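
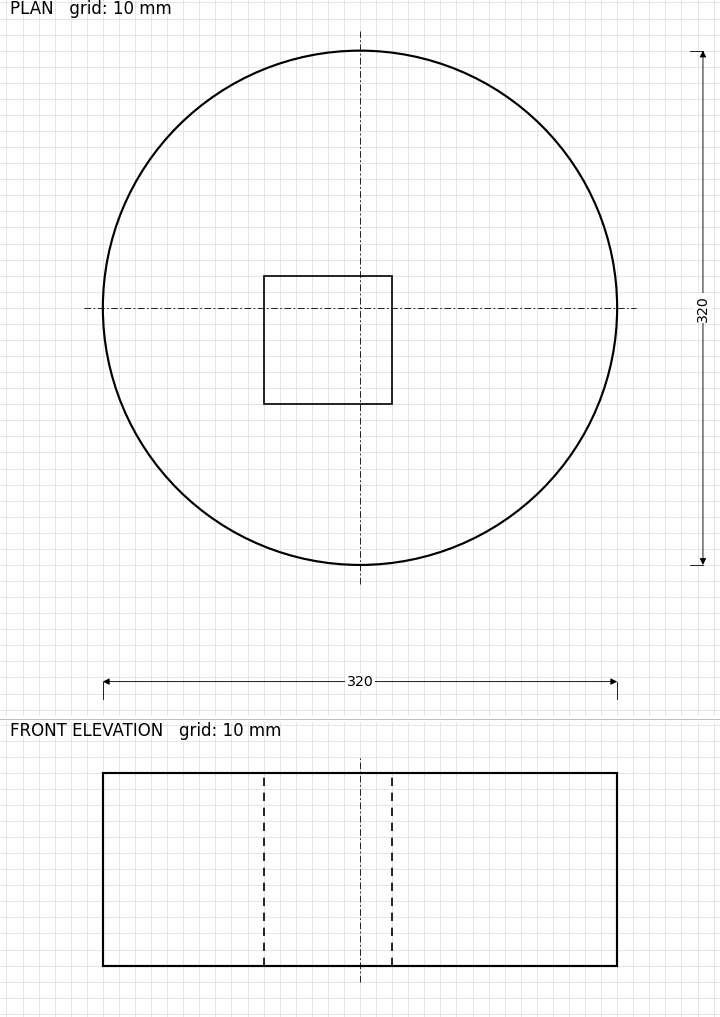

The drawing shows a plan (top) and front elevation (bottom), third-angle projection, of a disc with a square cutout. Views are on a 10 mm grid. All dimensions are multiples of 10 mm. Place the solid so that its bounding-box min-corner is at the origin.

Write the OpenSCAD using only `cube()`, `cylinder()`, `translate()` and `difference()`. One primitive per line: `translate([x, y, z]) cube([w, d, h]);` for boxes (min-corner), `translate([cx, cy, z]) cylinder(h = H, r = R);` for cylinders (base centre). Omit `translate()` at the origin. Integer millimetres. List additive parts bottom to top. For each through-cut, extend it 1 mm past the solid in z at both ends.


difference() {
  translate([160, 160, 0]) cylinder(h = 120, r = 160);
  translate([100, 100, -1]) cube([80, 80, 122]);
}


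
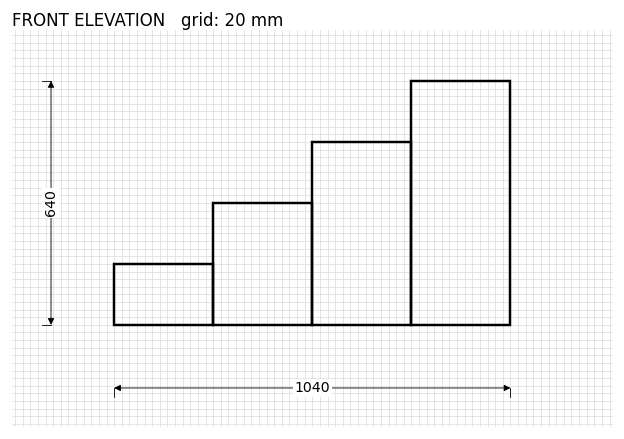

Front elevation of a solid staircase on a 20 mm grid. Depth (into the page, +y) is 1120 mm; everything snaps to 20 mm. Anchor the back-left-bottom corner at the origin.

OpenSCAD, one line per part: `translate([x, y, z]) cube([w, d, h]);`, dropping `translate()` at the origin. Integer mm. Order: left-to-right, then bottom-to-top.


cube([260, 1120, 160]);
translate([260, 0, 0]) cube([260, 1120, 320]);
translate([520, 0, 0]) cube([260, 1120, 480]);
translate([780, 0, 0]) cube([260, 1120, 640]);


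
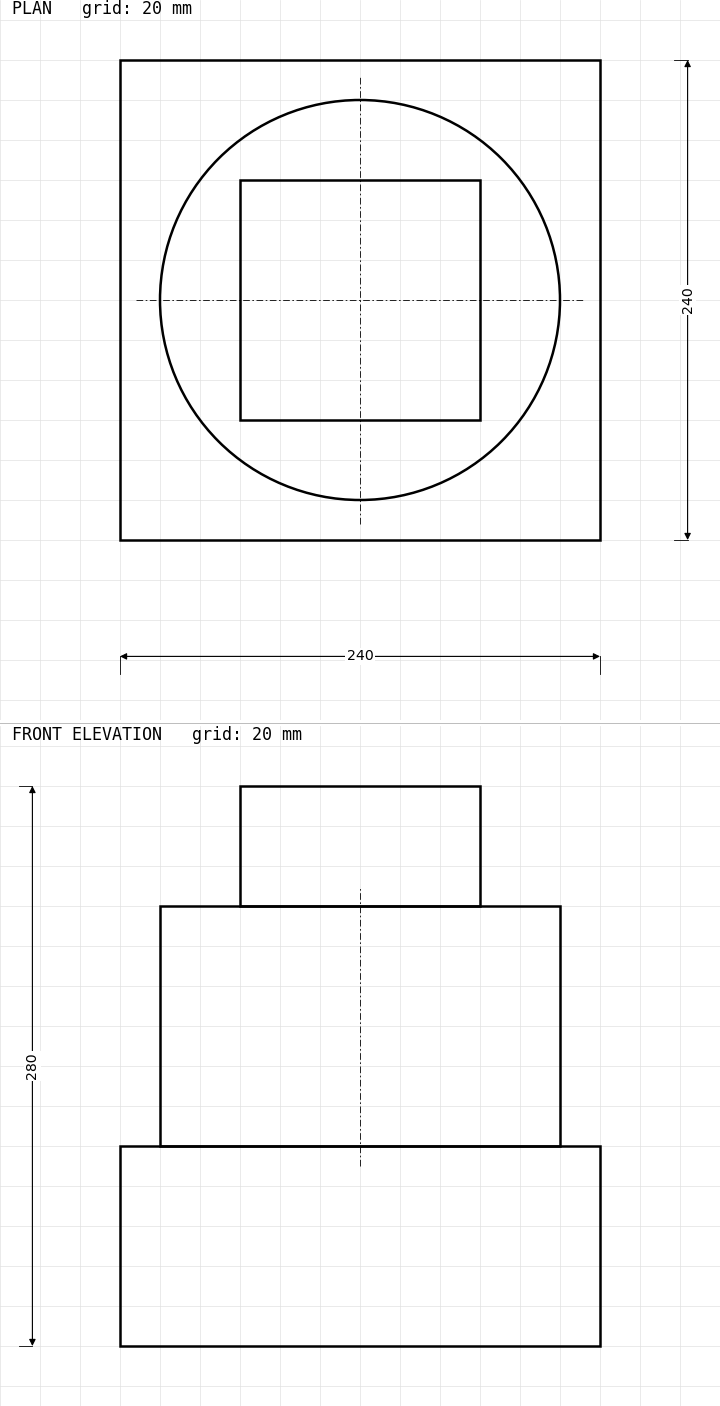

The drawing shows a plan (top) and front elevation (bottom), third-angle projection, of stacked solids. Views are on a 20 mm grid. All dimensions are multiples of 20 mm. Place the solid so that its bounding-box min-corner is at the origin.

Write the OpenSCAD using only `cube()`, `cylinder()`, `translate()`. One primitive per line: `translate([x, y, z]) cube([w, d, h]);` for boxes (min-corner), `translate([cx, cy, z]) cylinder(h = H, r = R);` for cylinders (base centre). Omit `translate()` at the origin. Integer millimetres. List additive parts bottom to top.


cube([240, 240, 100]);
translate([120, 120, 100]) cylinder(h = 120, r = 100);
translate([60, 60, 220]) cube([120, 120, 60]);


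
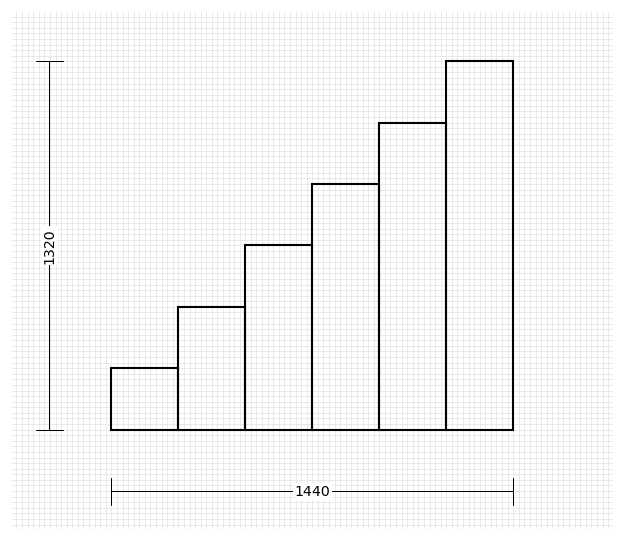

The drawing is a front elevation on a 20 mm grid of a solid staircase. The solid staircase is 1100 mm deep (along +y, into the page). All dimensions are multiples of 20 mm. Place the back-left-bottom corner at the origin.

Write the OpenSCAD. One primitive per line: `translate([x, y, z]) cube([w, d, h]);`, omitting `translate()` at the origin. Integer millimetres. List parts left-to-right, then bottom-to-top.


cube([240, 1100, 220]);
translate([240, 0, 0]) cube([240, 1100, 440]);
translate([480, 0, 0]) cube([240, 1100, 660]);
translate([720, 0, 0]) cube([240, 1100, 880]);
translate([960, 0, 0]) cube([240, 1100, 1100]);
translate([1200, 0, 0]) cube([240, 1100, 1320]);


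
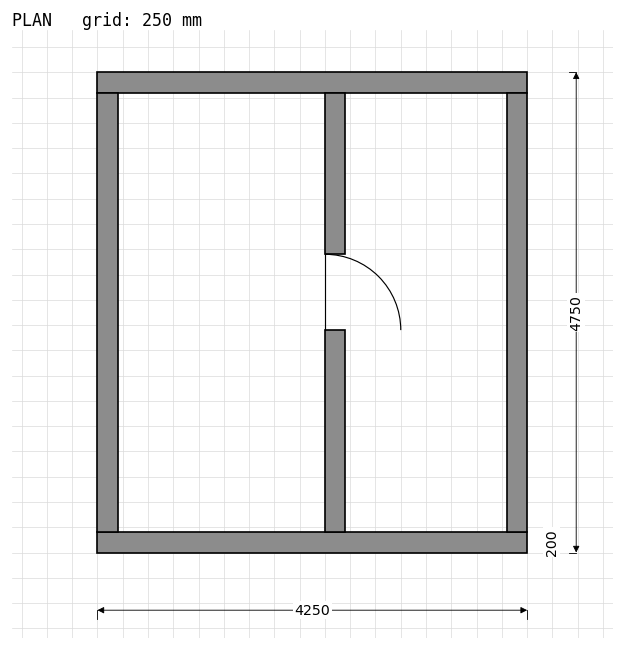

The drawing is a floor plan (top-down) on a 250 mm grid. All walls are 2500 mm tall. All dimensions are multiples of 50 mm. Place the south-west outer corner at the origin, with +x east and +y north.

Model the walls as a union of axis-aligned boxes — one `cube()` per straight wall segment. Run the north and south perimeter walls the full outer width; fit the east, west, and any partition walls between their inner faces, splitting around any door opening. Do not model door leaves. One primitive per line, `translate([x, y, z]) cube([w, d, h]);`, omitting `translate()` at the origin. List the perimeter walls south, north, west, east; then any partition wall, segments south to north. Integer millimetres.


cube([4250, 200, 2500]);
translate([0, 4550, 0]) cube([4250, 200, 2500]);
translate([0, 200, 0]) cube([200, 4350, 2500]);
translate([4050, 200, 0]) cube([200, 4350, 2500]);
translate([2250, 200, 0]) cube([200, 2000, 2500]);
translate([2250, 2950, 0]) cube([200, 1600, 2500]);


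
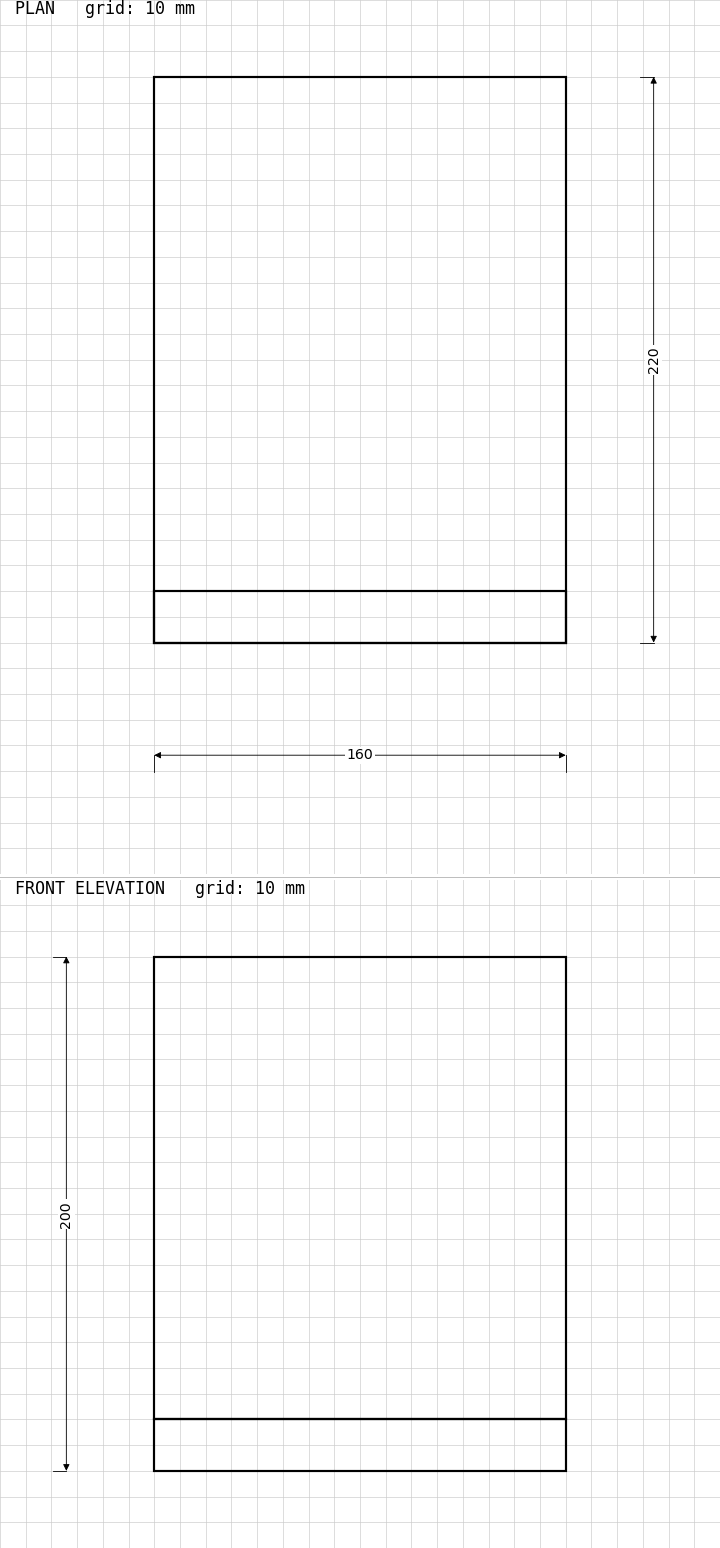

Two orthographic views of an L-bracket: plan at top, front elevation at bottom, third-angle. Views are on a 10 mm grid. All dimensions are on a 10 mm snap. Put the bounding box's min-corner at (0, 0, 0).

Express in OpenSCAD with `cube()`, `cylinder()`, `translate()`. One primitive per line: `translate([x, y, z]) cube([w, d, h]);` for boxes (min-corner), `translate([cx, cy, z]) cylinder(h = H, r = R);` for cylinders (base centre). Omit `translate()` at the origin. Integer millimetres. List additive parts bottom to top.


cube([160, 220, 20]);
translate([0, 0, 20]) cube([160, 20, 180]);


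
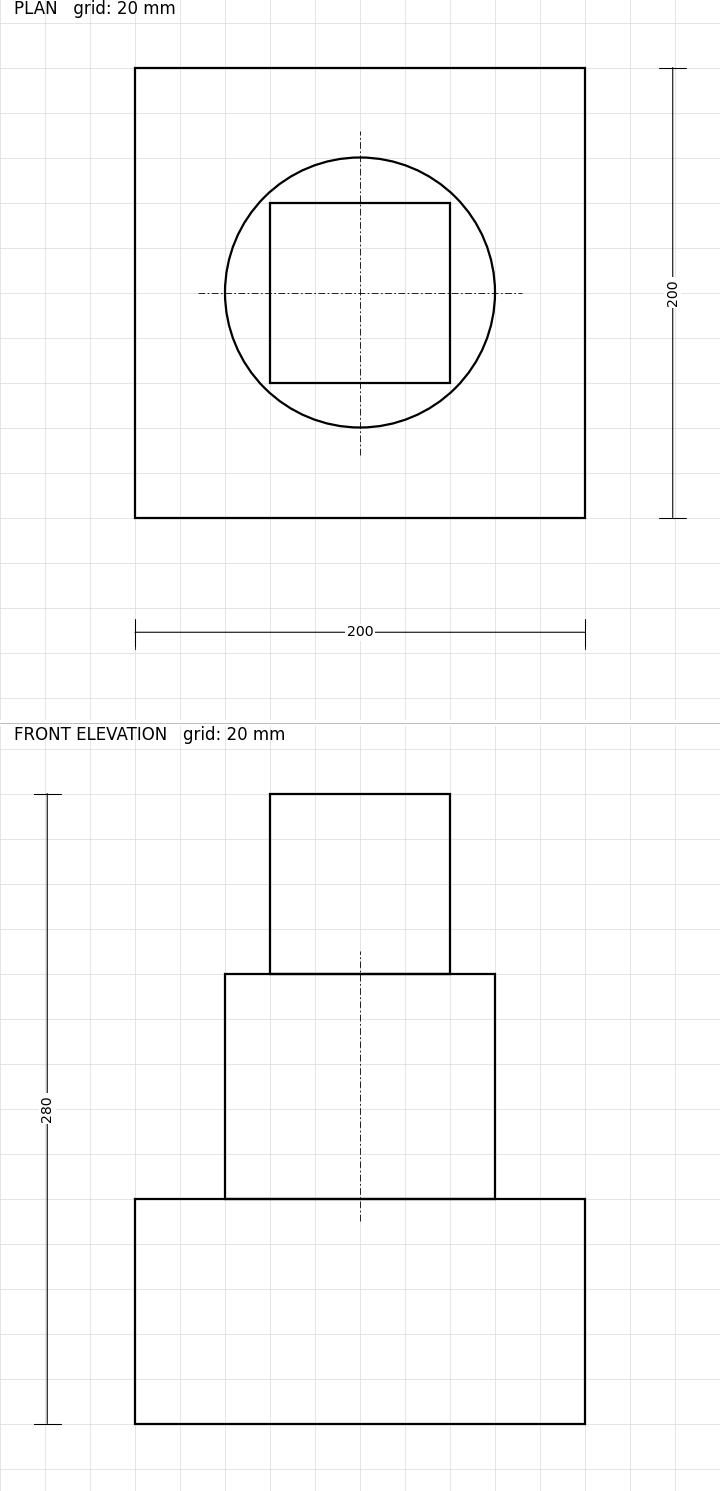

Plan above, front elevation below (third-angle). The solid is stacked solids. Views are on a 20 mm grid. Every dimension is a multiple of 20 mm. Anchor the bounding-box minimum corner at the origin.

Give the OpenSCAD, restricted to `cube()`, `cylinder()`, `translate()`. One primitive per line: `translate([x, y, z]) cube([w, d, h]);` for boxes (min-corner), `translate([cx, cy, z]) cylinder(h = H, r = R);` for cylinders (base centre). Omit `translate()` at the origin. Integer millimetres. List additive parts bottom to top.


cube([200, 200, 100]);
translate([100, 100, 100]) cylinder(h = 100, r = 60);
translate([60, 60, 200]) cube([80, 80, 80]);


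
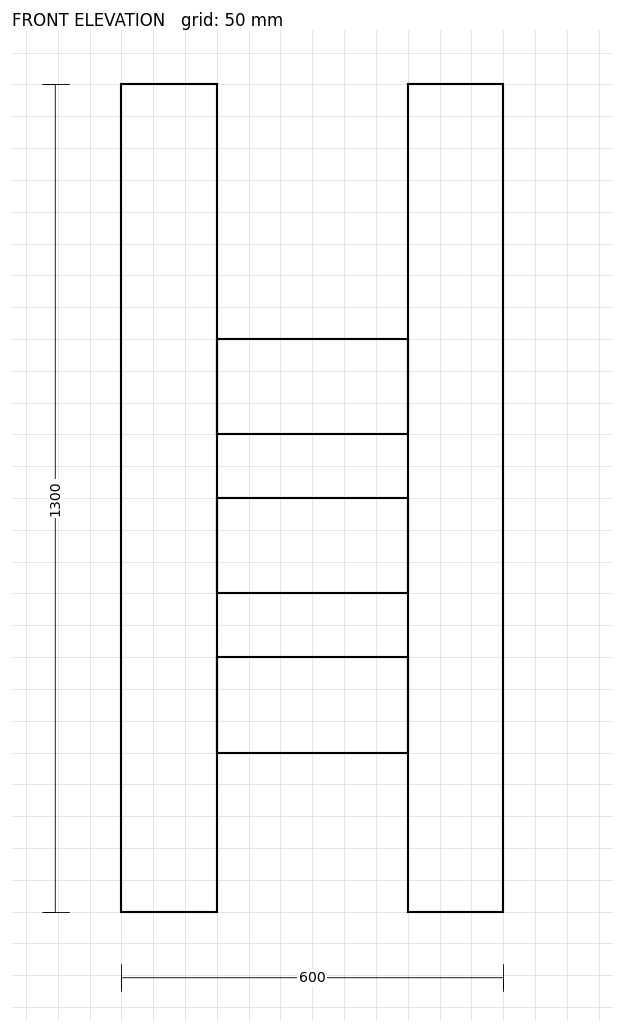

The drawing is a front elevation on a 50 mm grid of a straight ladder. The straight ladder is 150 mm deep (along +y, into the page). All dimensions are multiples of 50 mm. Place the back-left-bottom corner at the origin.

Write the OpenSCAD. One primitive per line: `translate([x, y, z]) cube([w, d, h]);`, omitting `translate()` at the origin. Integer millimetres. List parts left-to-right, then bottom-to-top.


cube([150, 150, 1300]);
translate([150, 0, 250]) cube([300, 150, 150]);
translate([150, 0, 500]) cube([300, 150, 150]);
translate([150, 0, 750]) cube([300, 150, 150]);
translate([450, 0, 0]) cube([150, 150, 1300]);


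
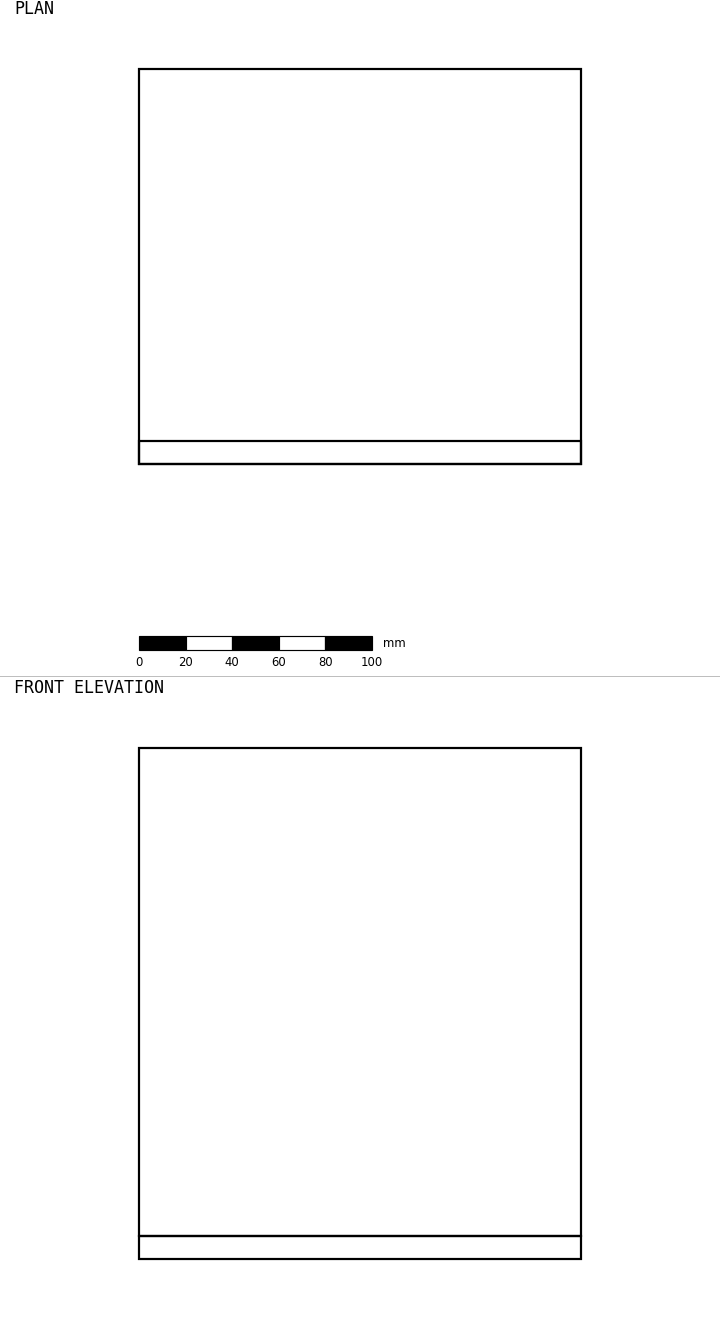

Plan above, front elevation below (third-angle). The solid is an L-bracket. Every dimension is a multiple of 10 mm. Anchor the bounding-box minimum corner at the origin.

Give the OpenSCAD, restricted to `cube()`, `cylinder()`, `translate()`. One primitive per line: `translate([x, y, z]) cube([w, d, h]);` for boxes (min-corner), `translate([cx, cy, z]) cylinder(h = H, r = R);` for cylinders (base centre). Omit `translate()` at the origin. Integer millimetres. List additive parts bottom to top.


cube([190, 170, 10]);
translate([0, 0, 10]) cube([190, 10, 210]);


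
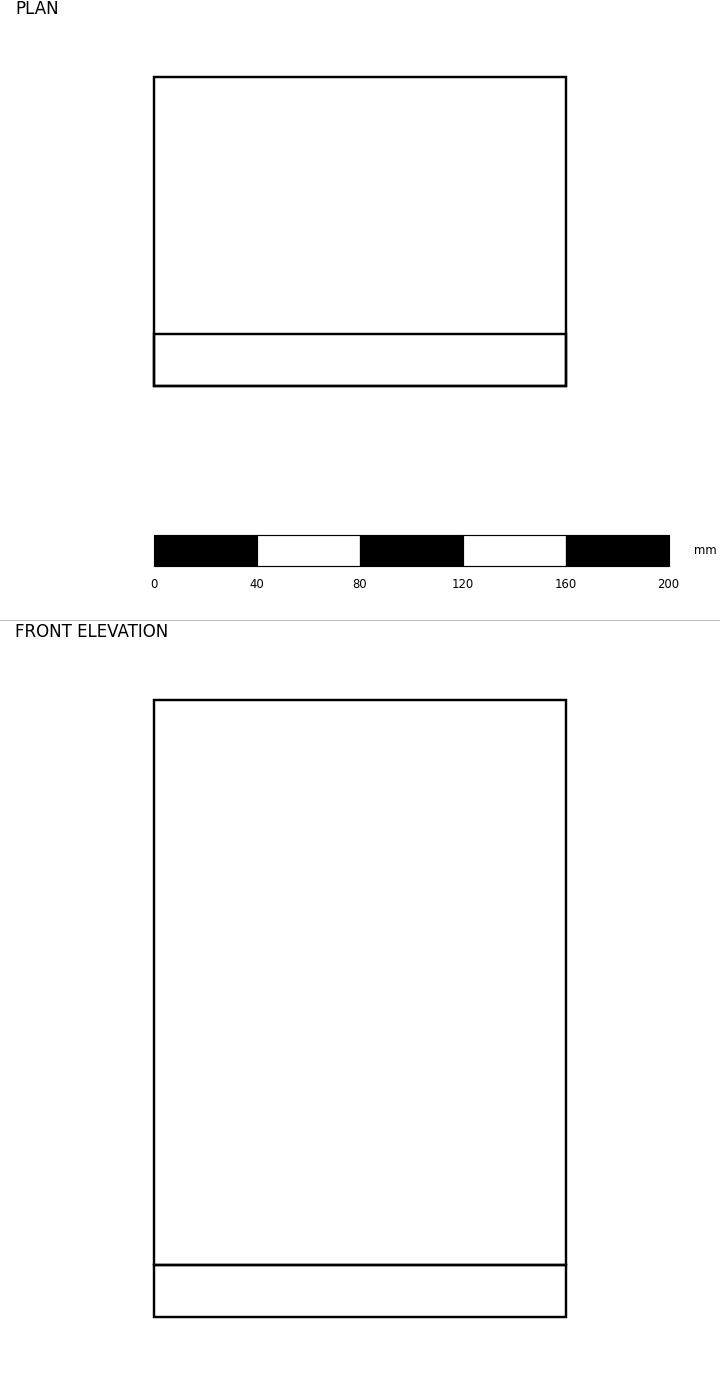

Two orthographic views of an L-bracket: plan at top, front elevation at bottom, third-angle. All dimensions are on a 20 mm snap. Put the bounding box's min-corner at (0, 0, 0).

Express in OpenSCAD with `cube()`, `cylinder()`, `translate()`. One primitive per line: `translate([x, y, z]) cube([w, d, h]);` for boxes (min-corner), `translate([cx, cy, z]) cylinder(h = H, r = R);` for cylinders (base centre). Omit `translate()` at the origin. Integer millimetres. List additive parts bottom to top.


cube([160, 120, 20]);
translate([0, 0, 20]) cube([160, 20, 220]);


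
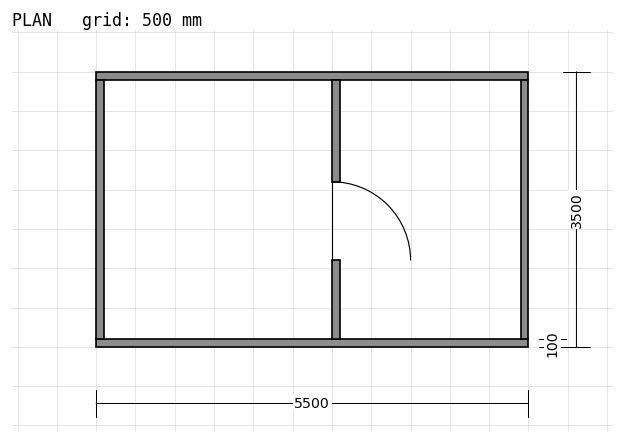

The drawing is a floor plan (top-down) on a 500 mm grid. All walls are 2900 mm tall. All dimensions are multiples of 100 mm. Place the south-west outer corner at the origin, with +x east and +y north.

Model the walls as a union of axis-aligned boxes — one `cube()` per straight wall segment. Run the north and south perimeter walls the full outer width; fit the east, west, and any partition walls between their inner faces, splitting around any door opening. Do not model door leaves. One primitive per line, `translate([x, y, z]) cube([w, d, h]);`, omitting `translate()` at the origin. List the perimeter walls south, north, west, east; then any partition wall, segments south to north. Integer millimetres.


cube([5500, 100, 2900]);
translate([0, 3400, 0]) cube([5500, 100, 2900]);
translate([0, 100, 0]) cube([100, 3300, 2900]);
translate([5400, 100, 0]) cube([100, 3300, 2900]);
translate([3000, 100, 0]) cube([100, 1000, 2900]);
translate([3000, 2100, 0]) cube([100, 1300, 2900]);


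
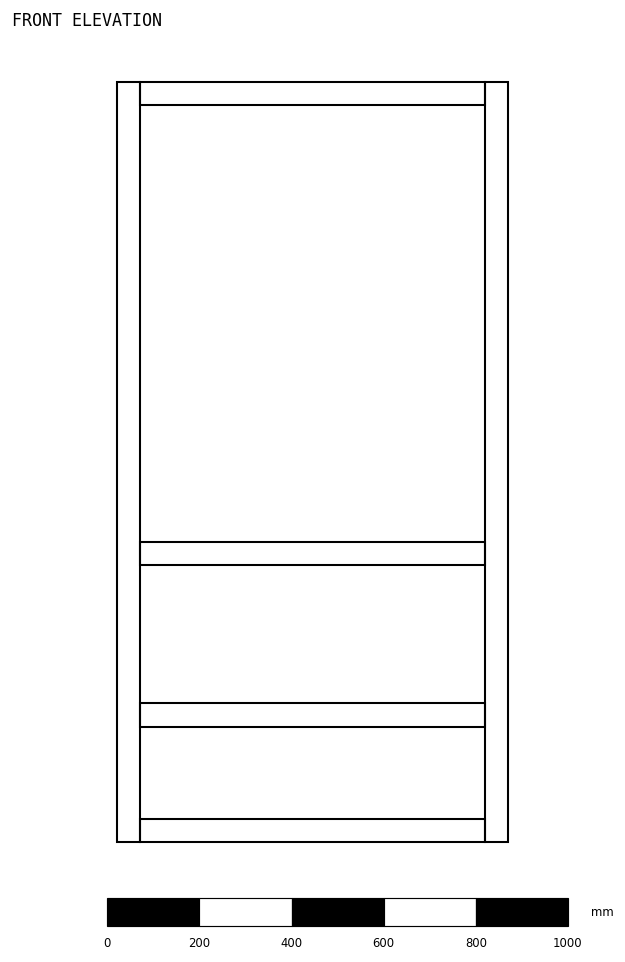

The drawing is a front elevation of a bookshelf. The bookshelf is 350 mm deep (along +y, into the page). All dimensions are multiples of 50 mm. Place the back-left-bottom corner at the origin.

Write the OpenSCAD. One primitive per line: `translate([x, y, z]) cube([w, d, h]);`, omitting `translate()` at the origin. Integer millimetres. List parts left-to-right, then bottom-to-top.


cube([50, 350, 1650]);
translate([50, 0, 0]) cube([750, 350, 50]);
translate([50, 0, 250]) cube([750, 350, 50]);
translate([50, 0, 600]) cube([750, 350, 50]);
translate([50, 0, 1600]) cube([750, 350, 50]);
translate([800, 0, 0]) cube([50, 350, 1650]);


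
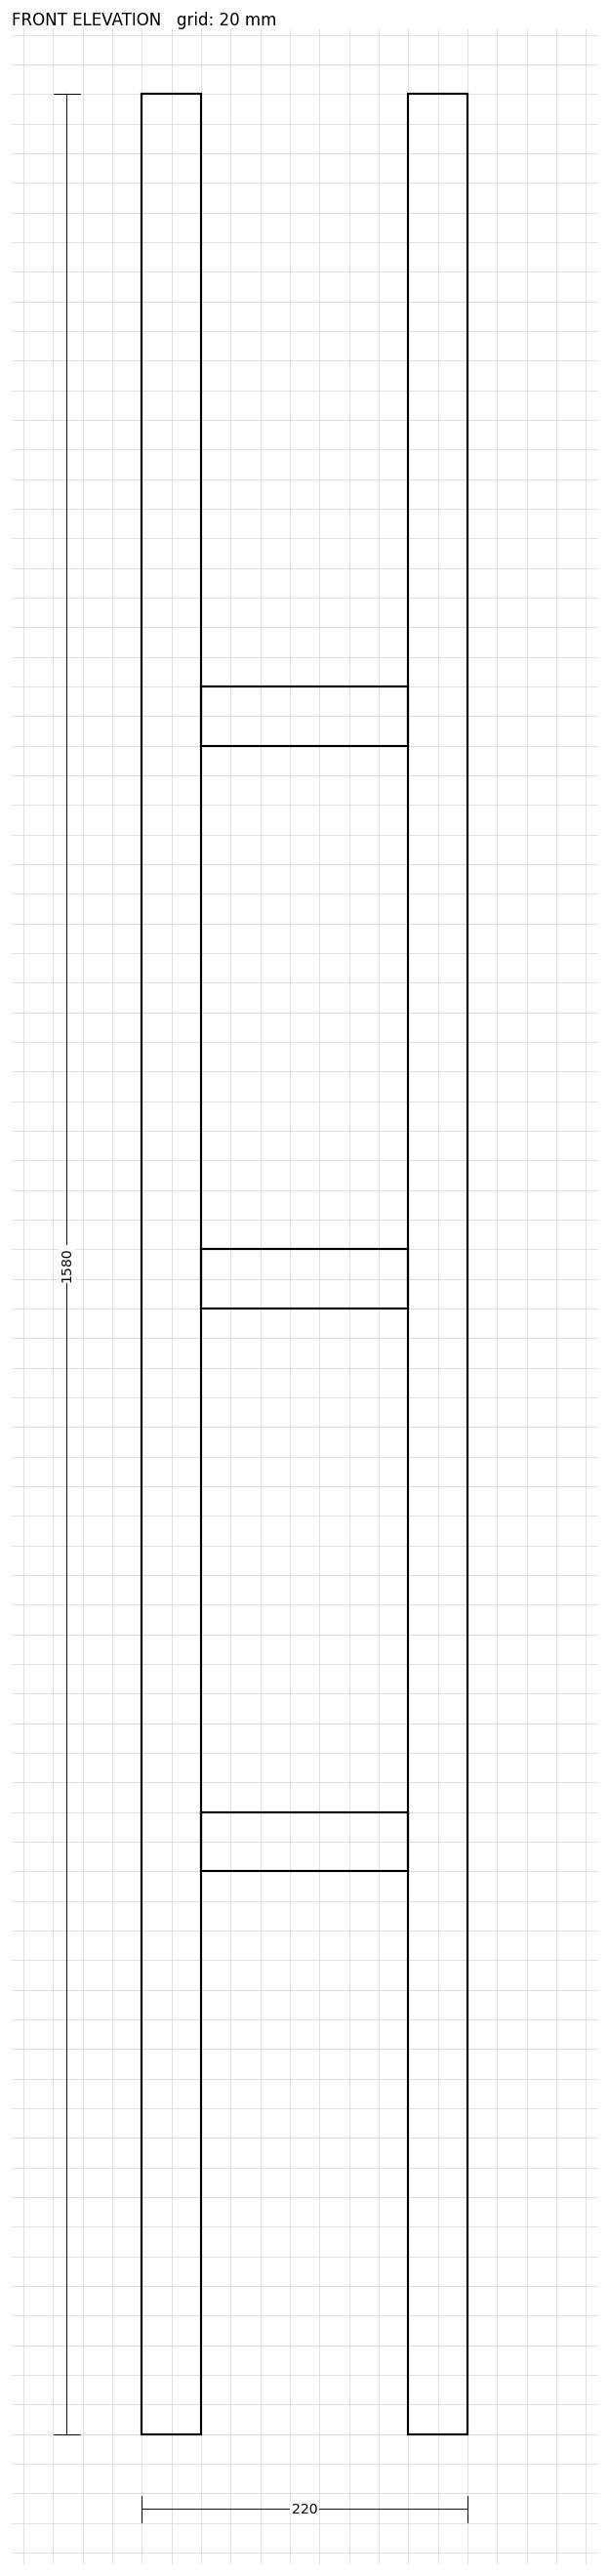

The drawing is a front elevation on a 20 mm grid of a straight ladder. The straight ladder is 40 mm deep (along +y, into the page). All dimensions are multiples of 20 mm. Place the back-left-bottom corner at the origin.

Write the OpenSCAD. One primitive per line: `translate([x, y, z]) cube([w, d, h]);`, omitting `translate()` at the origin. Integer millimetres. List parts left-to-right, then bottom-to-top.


cube([40, 40, 1580]);
translate([40, 0, 380]) cube([140, 40, 40]);
translate([40, 0, 760]) cube([140, 40, 40]);
translate([40, 0, 1140]) cube([140, 40, 40]);
translate([180, 0, 0]) cube([40, 40, 1580]);


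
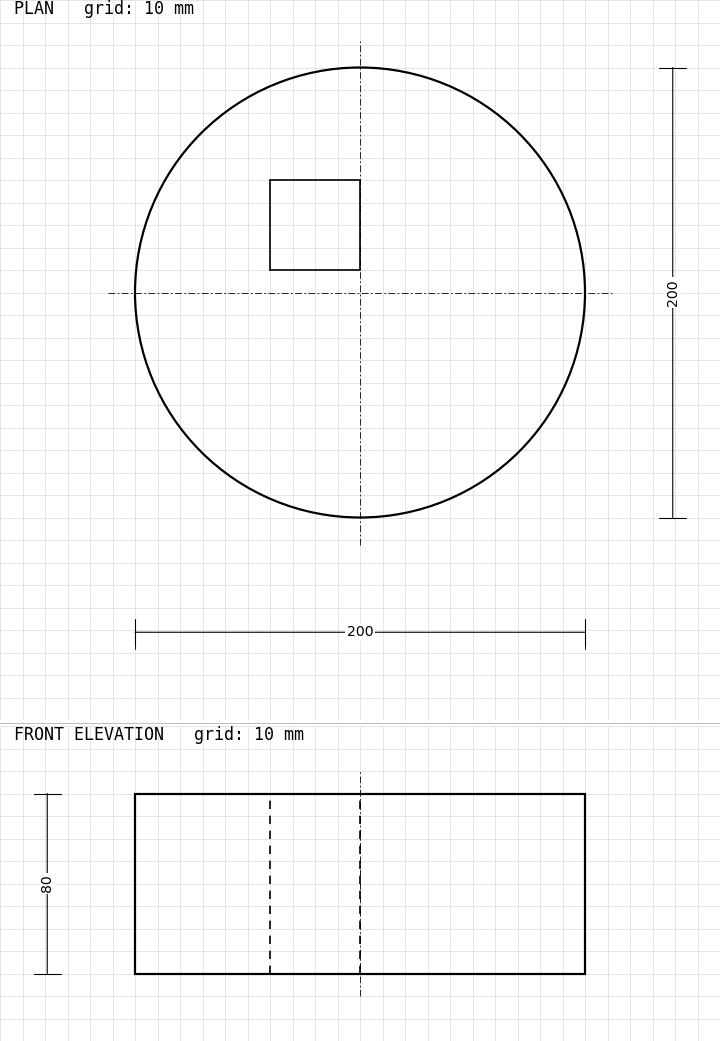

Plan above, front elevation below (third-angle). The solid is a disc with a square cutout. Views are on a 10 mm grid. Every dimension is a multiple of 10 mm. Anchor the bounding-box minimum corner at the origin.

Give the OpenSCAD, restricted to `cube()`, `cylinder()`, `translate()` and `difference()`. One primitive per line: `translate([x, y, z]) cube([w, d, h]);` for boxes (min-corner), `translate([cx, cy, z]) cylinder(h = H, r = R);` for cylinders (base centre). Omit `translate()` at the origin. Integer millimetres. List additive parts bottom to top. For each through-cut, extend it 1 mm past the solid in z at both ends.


difference() {
  translate([100, 100, 0]) cylinder(h = 80, r = 100);
  translate([60, 110, -1]) cube([40, 40, 82]);
}


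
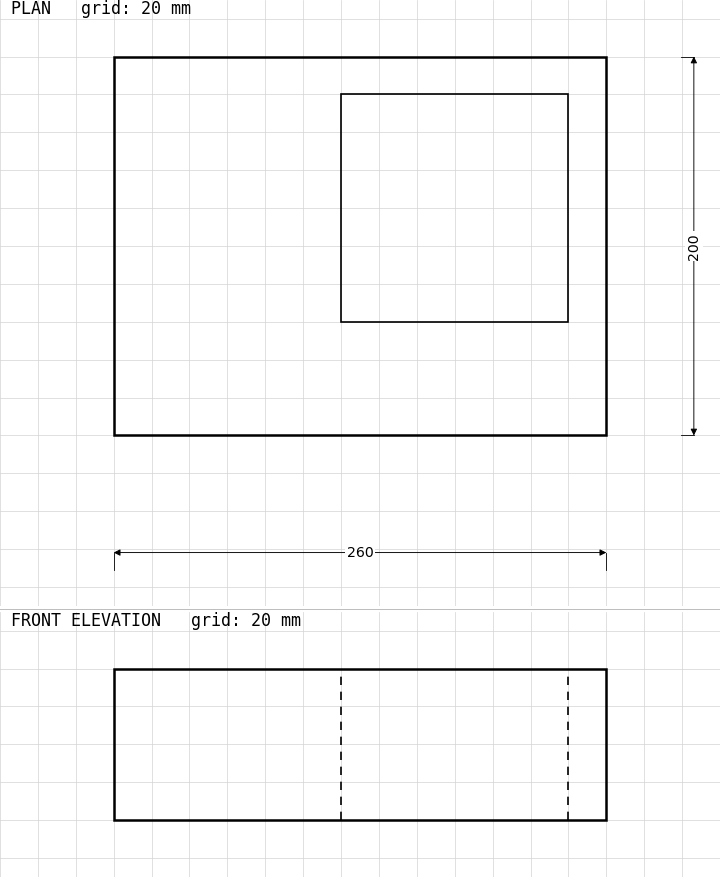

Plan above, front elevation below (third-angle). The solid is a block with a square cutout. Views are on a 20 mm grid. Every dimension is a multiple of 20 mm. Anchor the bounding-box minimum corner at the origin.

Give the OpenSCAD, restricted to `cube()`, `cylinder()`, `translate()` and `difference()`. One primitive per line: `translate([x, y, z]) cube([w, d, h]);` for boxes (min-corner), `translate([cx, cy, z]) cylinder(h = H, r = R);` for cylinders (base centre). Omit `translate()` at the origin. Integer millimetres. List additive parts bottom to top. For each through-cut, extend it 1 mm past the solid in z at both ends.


difference() {
  cube([260, 200, 80]);
  translate([120, 60, -1]) cube([120, 120, 82]);
}


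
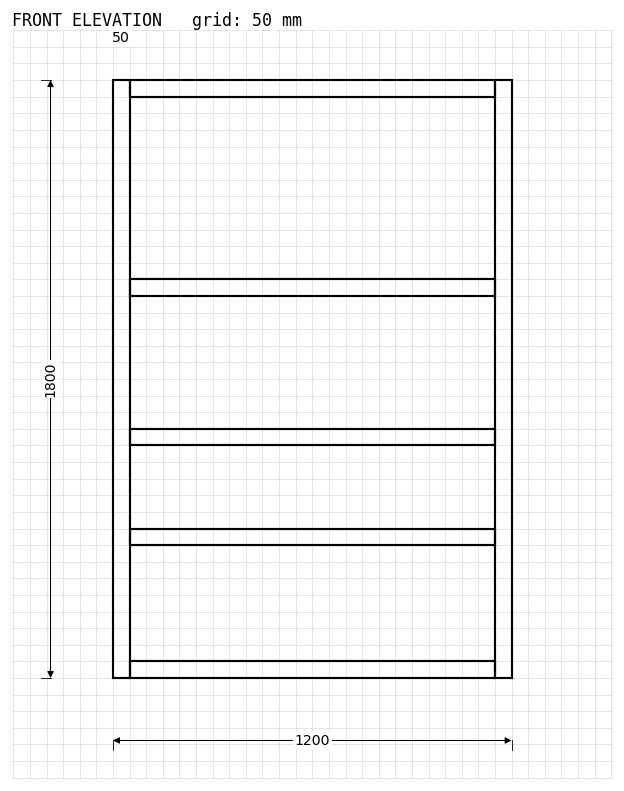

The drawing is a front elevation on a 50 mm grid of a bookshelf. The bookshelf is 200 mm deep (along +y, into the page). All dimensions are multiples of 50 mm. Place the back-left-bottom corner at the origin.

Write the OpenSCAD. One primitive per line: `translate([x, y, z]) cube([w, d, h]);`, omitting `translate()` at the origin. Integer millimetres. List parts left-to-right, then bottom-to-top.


cube([50, 200, 1800]);
translate([50, 0, 0]) cube([1100, 200, 50]);
translate([50, 0, 400]) cube([1100, 200, 50]);
translate([50, 0, 700]) cube([1100, 200, 50]);
translate([50, 0, 1150]) cube([1100, 200, 50]);
translate([50, 0, 1750]) cube([1100, 200, 50]);
translate([1150, 0, 0]) cube([50, 200, 1800]);


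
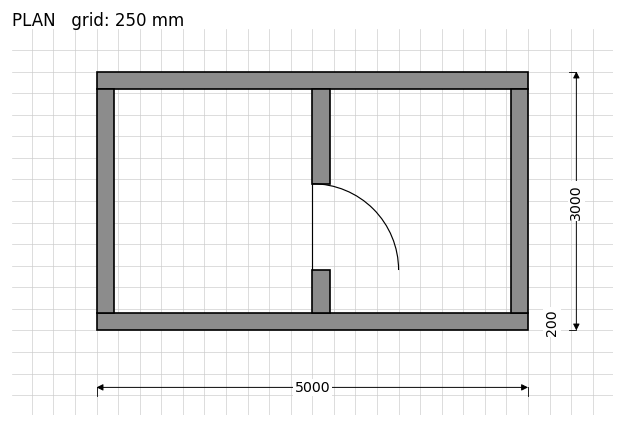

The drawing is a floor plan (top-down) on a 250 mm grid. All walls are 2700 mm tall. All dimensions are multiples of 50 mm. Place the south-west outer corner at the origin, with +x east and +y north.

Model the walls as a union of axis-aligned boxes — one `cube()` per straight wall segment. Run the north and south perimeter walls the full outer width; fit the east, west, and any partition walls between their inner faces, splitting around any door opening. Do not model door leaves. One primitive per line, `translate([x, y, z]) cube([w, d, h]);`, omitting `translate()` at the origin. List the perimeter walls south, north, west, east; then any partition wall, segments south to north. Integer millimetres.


cube([5000, 200, 2700]);
translate([0, 2800, 0]) cube([5000, 200, 2700]);
translate([0, 200, 0]) cube([200, 2600, 2700]);
translate([4800, 200, 0]) cube([200, 2600, 2700]);
translate([2500, 200, 0]) cube([200, 500, 2700]);
translate([2500, 1700, 0]) cube([200, 1100, 2700]);


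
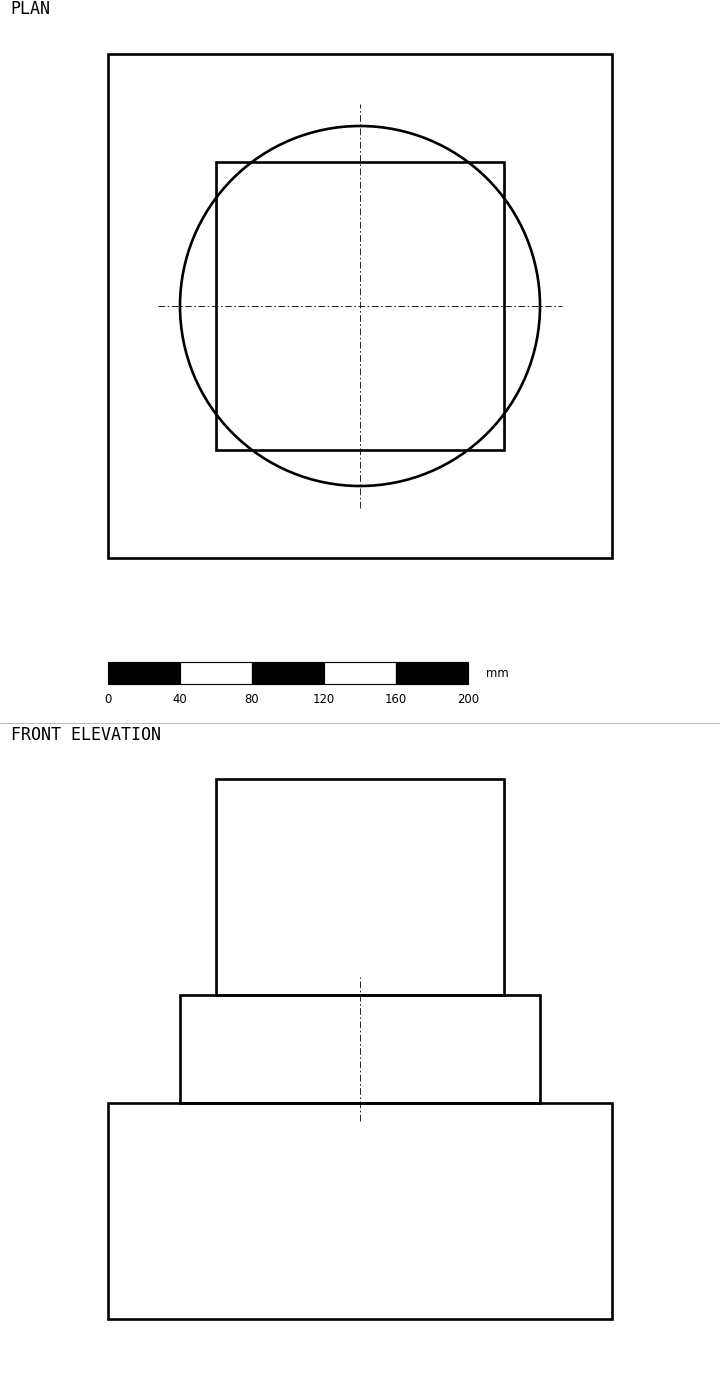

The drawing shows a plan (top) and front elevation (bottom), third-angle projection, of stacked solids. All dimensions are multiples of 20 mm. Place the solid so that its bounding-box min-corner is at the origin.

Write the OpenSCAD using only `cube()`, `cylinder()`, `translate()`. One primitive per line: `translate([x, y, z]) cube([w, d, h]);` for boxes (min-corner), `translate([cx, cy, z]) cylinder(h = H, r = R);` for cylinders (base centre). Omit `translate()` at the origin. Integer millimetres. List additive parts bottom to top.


cube([280, 280, 120]);
translate([140, 140, 120]) cylinder(h = 60, r = 100);
translate([60, 60, 180]) cube([160, 160, 120]);


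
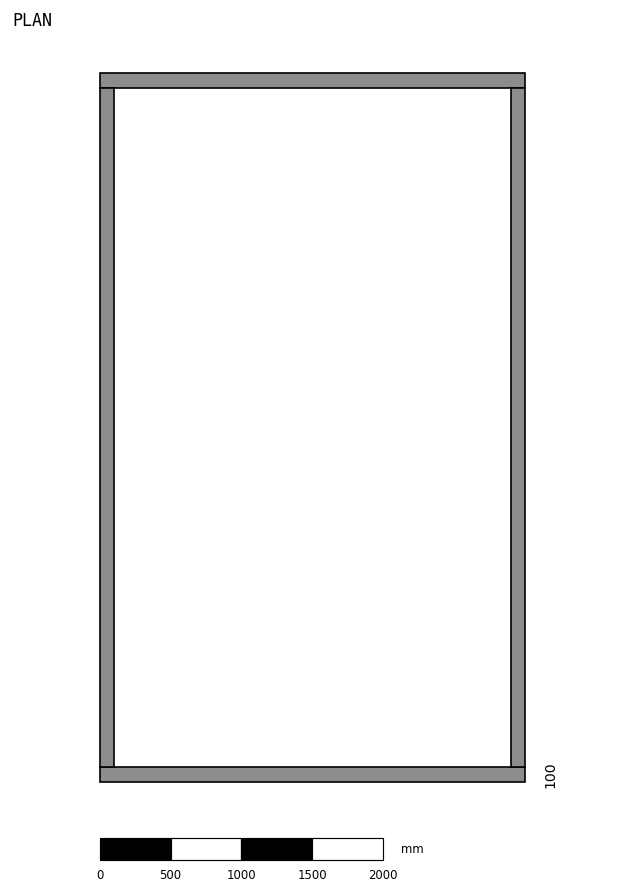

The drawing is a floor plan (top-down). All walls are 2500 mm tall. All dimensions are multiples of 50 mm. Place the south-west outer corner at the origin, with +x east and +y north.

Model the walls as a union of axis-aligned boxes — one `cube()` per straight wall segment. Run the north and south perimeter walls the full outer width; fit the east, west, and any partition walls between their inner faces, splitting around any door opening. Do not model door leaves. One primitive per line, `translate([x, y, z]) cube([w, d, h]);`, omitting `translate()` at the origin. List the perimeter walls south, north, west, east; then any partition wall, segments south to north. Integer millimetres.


cube([3000, 100, 2500]);
translate([0, 4900, 0]) cube([3000, 100, 2500]);
translate([0, 100, 0]) cube([100, 4800, 2500]);
translate([2900, 100, 0]) cube([100, 4800, 2500]);


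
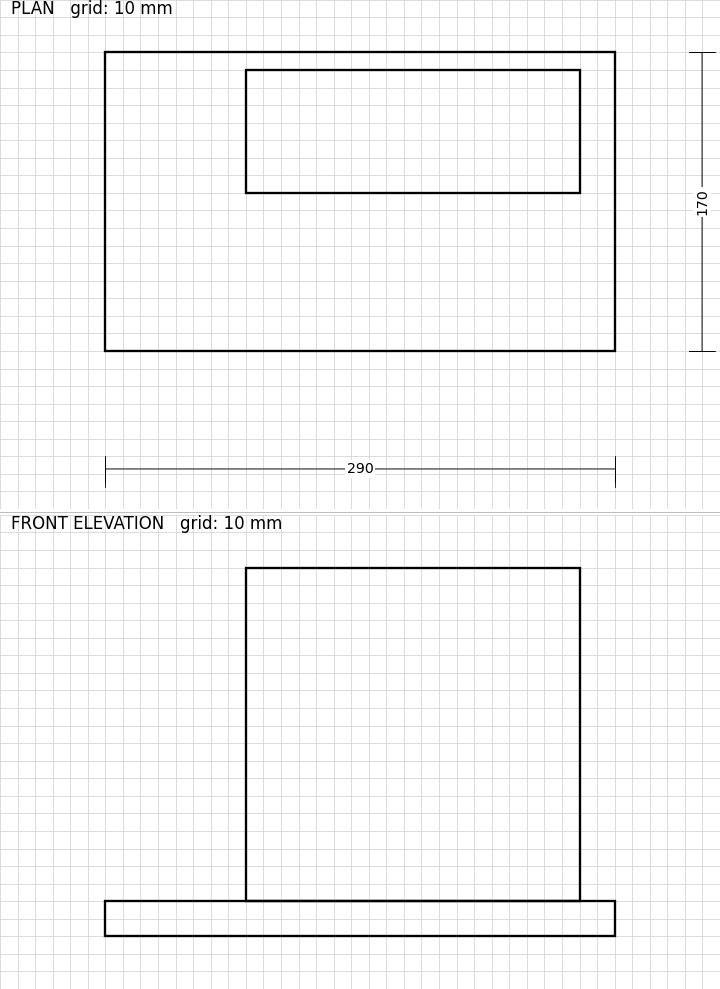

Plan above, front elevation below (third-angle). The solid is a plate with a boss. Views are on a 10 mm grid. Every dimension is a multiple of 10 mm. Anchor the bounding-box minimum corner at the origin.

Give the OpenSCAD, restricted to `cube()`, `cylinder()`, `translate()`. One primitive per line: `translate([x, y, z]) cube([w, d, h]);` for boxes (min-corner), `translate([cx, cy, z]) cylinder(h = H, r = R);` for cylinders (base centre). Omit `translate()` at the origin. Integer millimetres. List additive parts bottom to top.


cube([290, 170, 20]);
translate([80, 90, 20]) cube([190, 70, 190]);


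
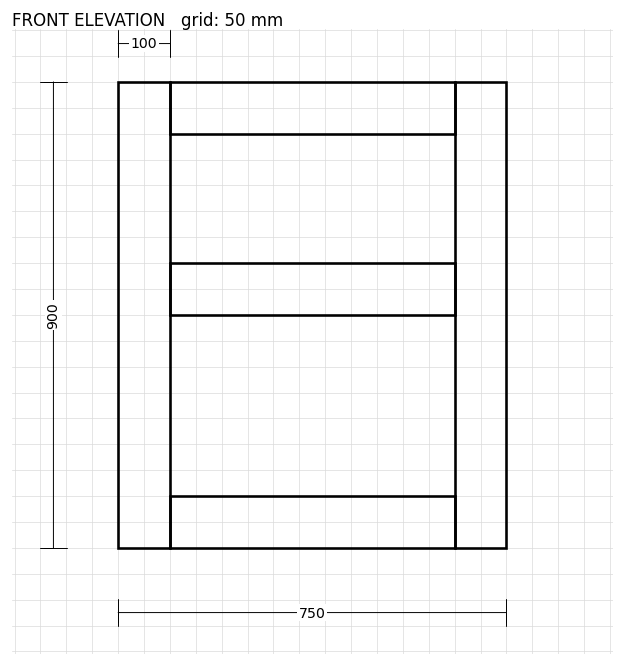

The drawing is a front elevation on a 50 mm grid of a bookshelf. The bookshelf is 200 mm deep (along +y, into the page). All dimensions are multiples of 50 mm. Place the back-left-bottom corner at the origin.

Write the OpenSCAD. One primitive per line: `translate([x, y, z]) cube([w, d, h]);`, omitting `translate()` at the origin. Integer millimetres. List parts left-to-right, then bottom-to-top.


cube([100, 200, 900]);
translate([100, 0, 0]) cube([550, 200, 100]);
translate([100, 0, 450]) cube([550, 200, 100]);
translate([100, 0, 800]) cube([550, 200, 100]);
translate([650, 0, 0]) cube([100, 200, 900]);


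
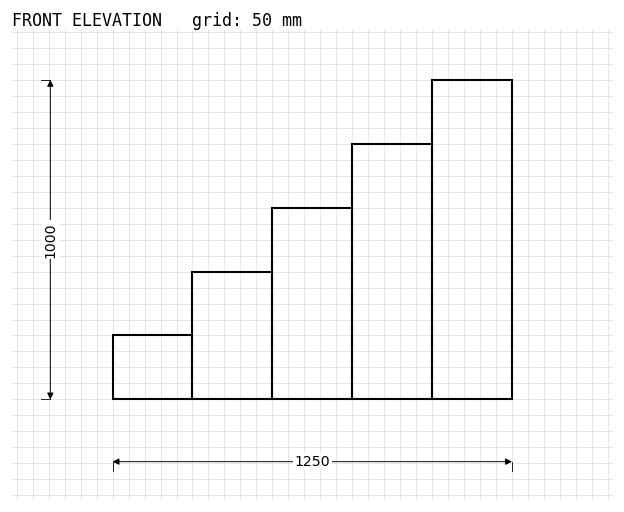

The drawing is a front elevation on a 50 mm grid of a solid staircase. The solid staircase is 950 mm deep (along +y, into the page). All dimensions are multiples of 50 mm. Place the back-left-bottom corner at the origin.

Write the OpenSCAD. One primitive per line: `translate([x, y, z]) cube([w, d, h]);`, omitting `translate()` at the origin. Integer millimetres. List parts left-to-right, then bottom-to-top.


cube([250, 950, 200]);
translate([250, 0, 0]) cube([250, 950, 400]);
translate([500, 0, 0]) cube([250, 950, 600]);
translate([750, 0, 0]) cube([250, 950, 800]);
translate([1000, 0, 0]) cube([250, 950, 1000]);


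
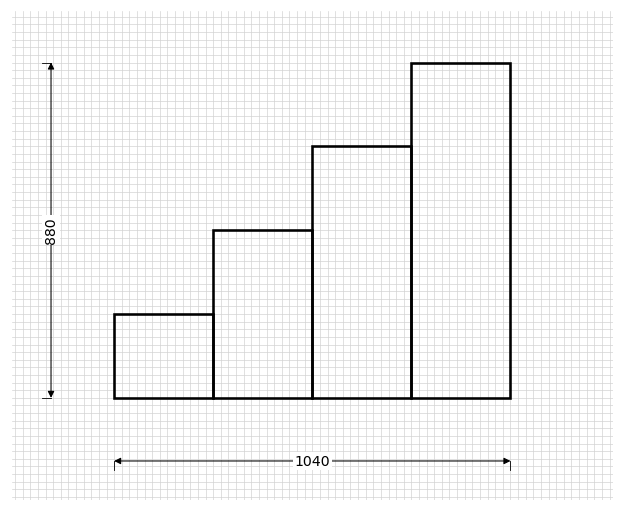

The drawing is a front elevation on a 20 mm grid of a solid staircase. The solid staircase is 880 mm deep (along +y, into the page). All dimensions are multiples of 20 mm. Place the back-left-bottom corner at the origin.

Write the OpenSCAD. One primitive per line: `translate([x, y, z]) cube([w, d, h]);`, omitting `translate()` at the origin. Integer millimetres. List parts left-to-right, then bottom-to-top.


cube([260, 880, 220]);
translate([260, 0, 0]) cube([260, 880, 440]);
translate([520, 0, 0]) cube([260, 880, 660]);
translate([780, 0, 0]) cube([260, 880, 880]);


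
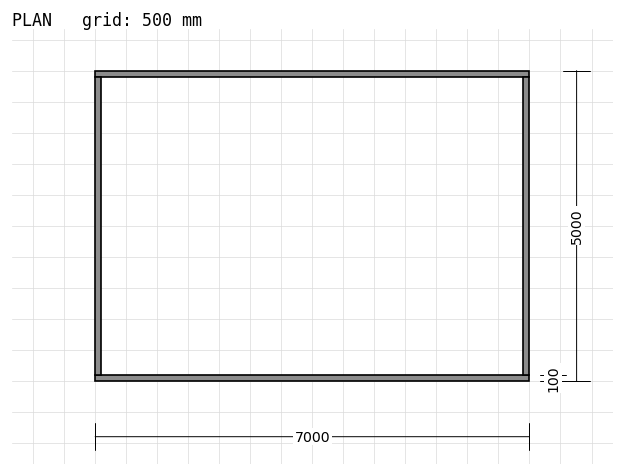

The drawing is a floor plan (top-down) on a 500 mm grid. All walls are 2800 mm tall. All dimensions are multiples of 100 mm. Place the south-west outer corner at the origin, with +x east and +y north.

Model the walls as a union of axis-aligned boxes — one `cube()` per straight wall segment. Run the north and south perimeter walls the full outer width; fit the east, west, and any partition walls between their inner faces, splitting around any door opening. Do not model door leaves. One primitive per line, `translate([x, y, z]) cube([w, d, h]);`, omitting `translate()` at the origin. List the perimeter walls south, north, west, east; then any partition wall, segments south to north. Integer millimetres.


cube([7000, 100, 2800]);
translate([0, 4900, 0]) cube([7000, 100, 2800]);
translate([0, 100, 0]) cube([100, 4800, 2800]);
translate([6900, 100, 0]) cube([100, 4800, 2800]);


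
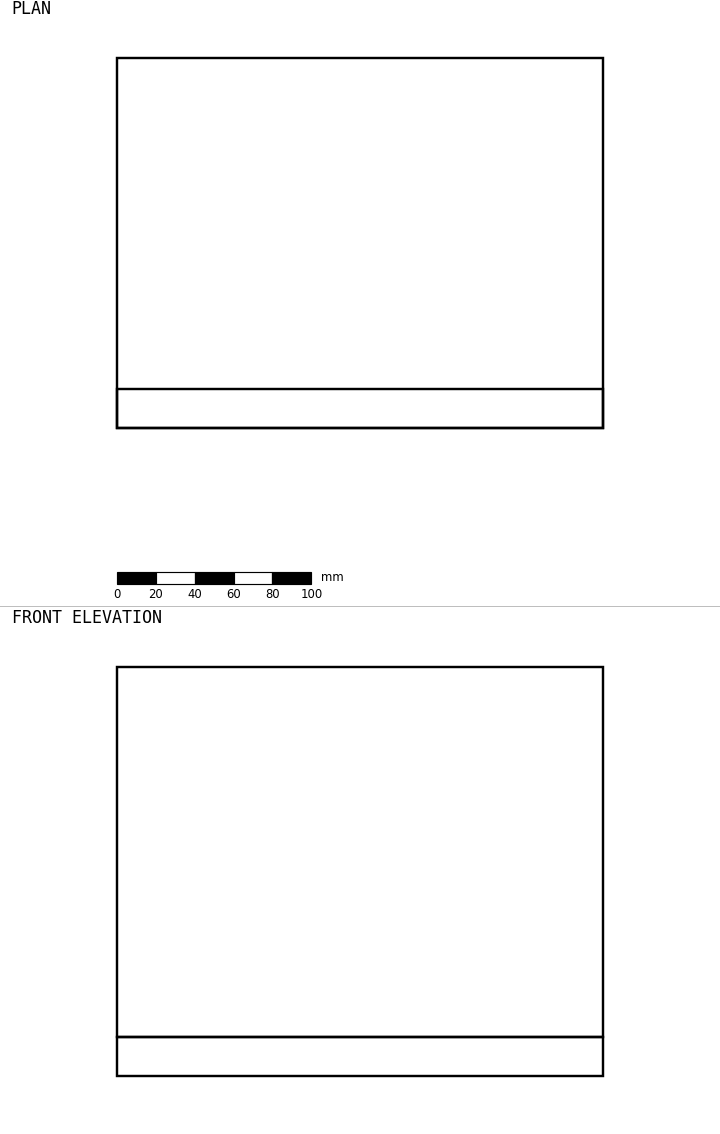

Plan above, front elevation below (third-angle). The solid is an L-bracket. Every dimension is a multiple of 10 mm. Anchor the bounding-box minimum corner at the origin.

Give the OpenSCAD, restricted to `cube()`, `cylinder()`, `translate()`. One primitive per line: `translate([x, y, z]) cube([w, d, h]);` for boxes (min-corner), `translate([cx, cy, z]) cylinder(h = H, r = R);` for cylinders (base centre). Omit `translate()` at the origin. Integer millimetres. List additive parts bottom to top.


cube([250, 190, 20]);
translate([0, 0, 20]) cube([250, 20, 190]);


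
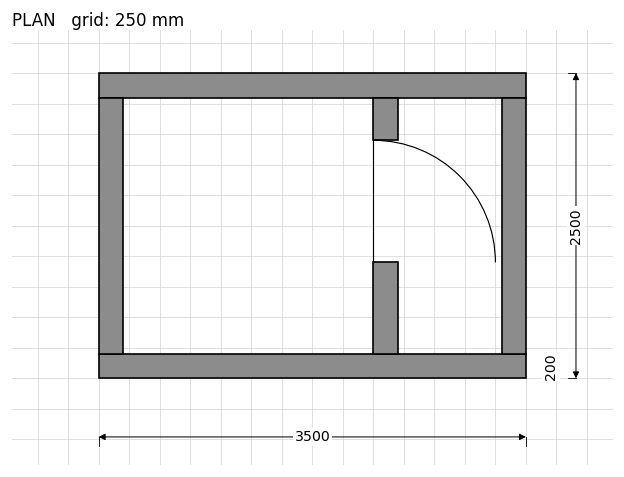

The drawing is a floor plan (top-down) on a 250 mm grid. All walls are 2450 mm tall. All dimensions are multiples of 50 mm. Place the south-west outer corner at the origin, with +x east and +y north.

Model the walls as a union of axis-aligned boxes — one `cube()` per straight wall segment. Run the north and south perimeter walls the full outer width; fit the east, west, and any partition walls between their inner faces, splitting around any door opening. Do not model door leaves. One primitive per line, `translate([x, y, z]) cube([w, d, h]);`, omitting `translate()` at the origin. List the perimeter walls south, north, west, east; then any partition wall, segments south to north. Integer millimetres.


cube([3500, 200, 2450]);
translate([0, 2300, 0]) cube([3500, 200, 2450]);
translate([0, 200, 0]) cube([200, 2100, 2450]);
translate([3300, 200, 0]) cube([200, 2100, 2450]);
translate([2250, 200, 0]) cube([200, 750, 2450]);
translate([2250, 1950, 0]) cube([200, 350, 2450]);


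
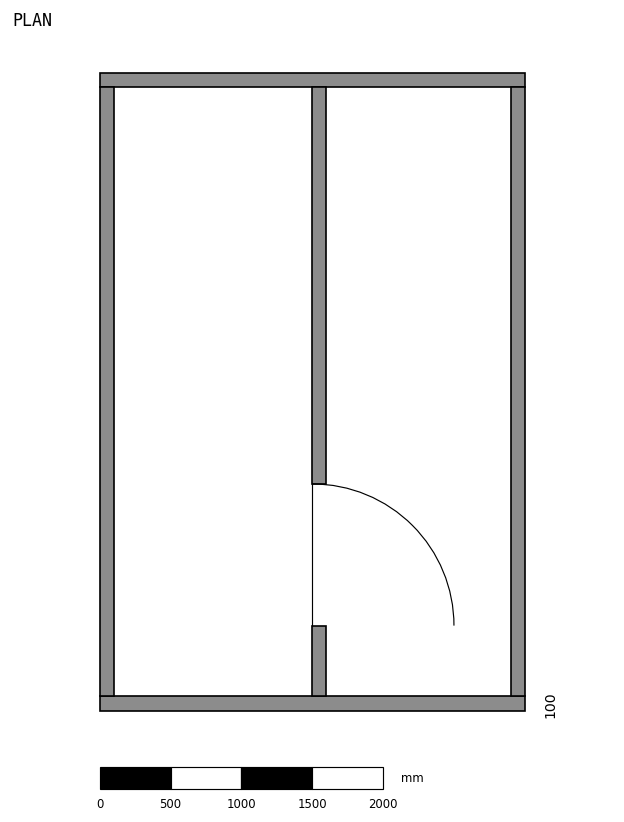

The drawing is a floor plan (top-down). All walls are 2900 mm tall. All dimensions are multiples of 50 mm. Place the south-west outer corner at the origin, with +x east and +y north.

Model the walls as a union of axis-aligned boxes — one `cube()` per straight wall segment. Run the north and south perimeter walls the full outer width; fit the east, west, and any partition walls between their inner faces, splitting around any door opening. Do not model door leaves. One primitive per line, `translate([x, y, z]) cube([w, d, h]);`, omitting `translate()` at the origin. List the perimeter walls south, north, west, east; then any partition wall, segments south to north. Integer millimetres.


cube([3000, 100, 2900]);
translate([0, 4400, 0]) cube([3000, 100, 2900]);
translate([0, 100, 0]) cube([100, 4300, 2900]);
translate([2900, 100, 0]) cube([100, 4300, 2900]);
translate([1500, 100, 0]) cube([100, 500, 2900]);
translate([1500, 1600, 0]) cube([100, 2800, 2900]);


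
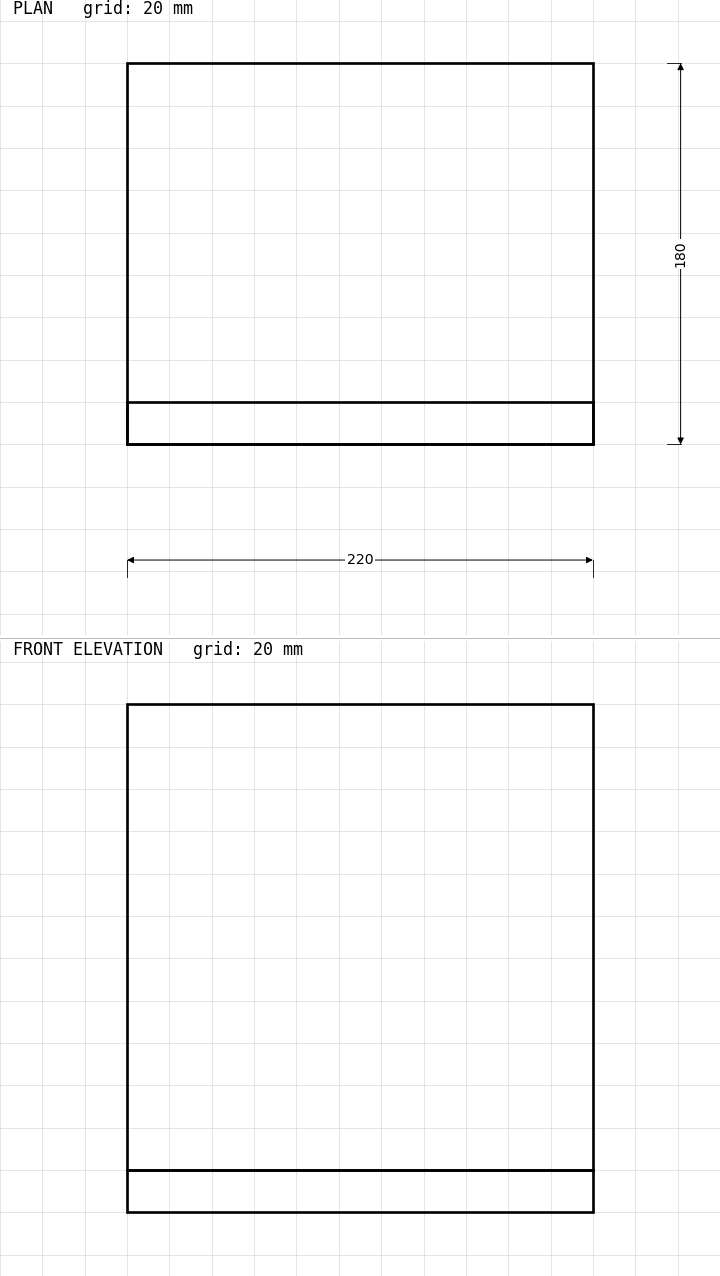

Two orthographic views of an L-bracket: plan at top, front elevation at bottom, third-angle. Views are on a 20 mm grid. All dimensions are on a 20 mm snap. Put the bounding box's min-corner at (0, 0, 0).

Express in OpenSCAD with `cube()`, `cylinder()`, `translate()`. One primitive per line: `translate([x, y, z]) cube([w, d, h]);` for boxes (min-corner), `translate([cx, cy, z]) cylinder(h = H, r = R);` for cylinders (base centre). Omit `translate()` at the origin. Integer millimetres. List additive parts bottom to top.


cube([220, 180, 20]);
translate([0, 0, 20]) cube([220, 20, 220]);


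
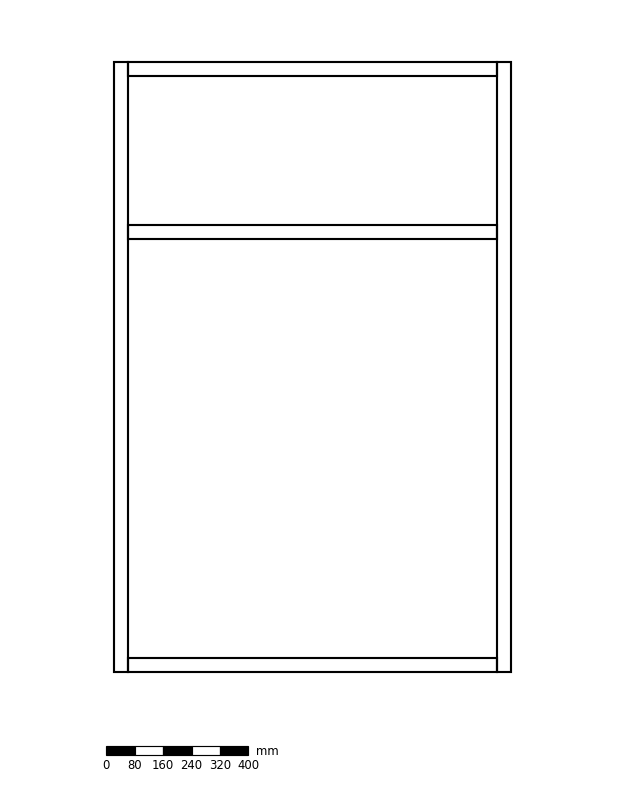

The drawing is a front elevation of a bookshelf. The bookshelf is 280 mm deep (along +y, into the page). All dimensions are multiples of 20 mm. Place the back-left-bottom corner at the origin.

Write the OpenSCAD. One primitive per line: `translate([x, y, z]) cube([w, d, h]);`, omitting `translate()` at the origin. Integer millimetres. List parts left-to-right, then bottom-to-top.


cube([40, 280, 1720]);
translate([40, 0, 0]) cube([1040, 280, 40]);
translate([40, 0, 1220]) cube([1040, 280, 40]);
translate([40, 0, 1680]) cube([1040, 280, 40]);
translate([1080, 0, 0]) cube([40, 280, 1720]);


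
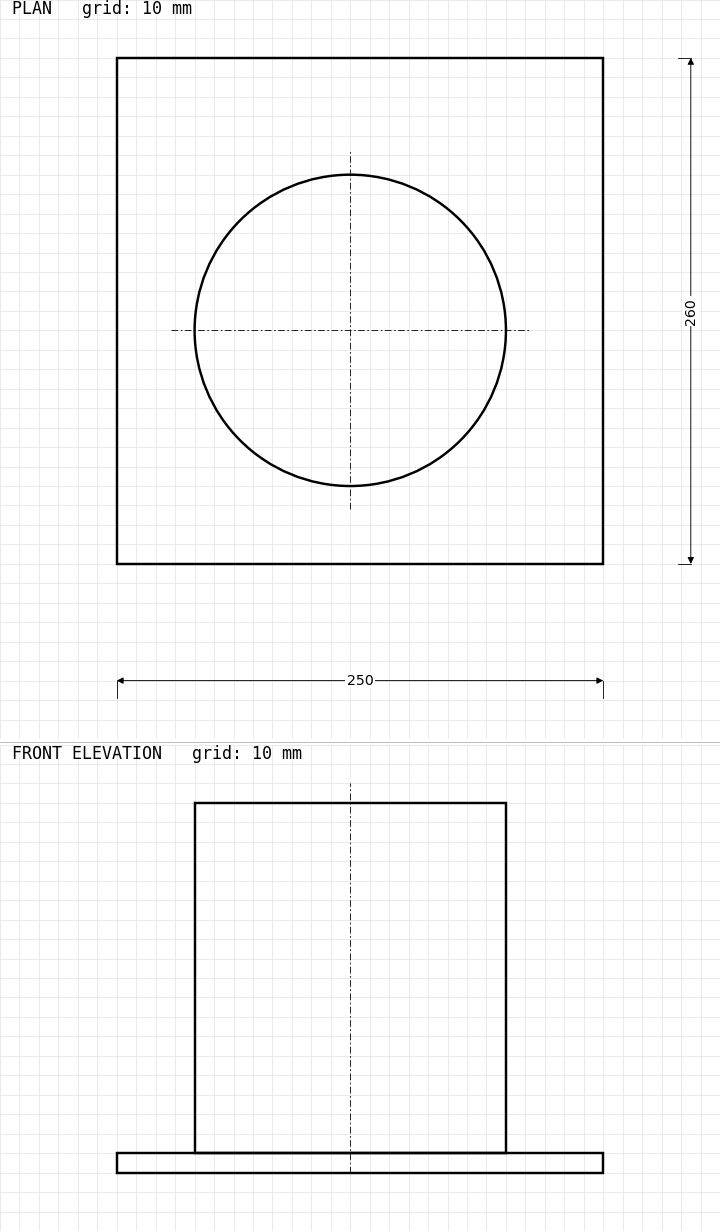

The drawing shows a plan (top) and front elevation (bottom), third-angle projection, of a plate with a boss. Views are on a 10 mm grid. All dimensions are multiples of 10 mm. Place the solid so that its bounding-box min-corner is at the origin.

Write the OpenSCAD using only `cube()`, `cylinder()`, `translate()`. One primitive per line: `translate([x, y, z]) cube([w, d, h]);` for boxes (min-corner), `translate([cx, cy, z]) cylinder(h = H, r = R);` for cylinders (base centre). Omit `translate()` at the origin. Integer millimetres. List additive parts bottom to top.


cube([250, 260, 10]);
translate([120, 120, 10]) cylinder(h = 180, r = 80);


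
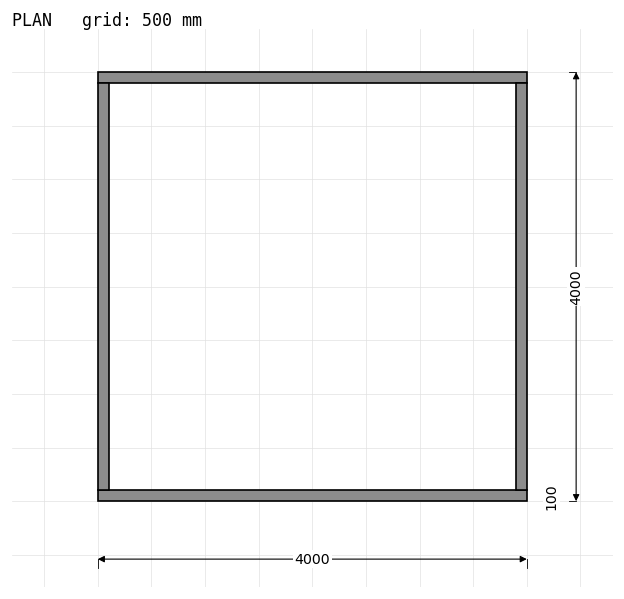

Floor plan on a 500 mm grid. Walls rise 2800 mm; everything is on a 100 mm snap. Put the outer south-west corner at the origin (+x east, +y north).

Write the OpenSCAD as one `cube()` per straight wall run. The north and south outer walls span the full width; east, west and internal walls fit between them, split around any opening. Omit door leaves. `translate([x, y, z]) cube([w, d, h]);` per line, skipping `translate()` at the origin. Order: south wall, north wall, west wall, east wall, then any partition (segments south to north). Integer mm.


cube([4000, 100, 2800]);
translate([0, 3900, 0]) cube([4000, 100, 2800]);
translate([0, 100, 0]) cube([100, 3800, 2800]);
translate([3900, 100, 0]) cube([100, 3800, 2800]);


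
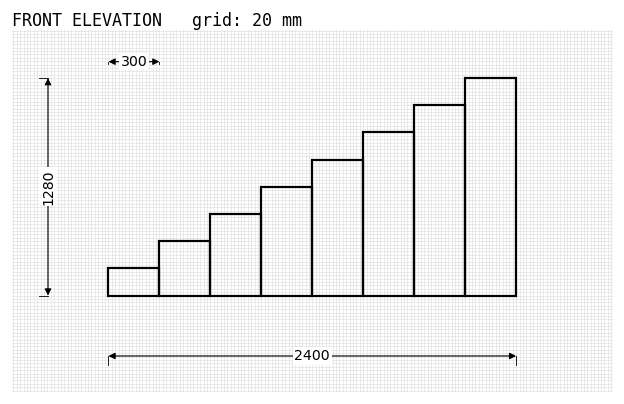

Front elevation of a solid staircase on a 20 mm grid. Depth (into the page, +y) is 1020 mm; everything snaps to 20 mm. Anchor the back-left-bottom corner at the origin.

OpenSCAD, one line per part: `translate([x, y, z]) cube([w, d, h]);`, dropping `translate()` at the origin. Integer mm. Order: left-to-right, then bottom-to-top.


cube([300, 1020, 160]);
translate([300, 0, 0]) cube([300, 1020, 320]);
translate([600, 0, 0]) cube([300, 1020, 480]);
translate([900, 0, 0]) cube([300, 1020, 640]);
translate([1200, 0, 0]) cube([300, 1020, 800]);
translate([1500, 0, 0]) cube([300, 1020, 960]);
translate([1800, 0, 0]) cube([300, 1020, 1120]);
translate([2100, 0, 0]) cube([300, 1020, 1280]);


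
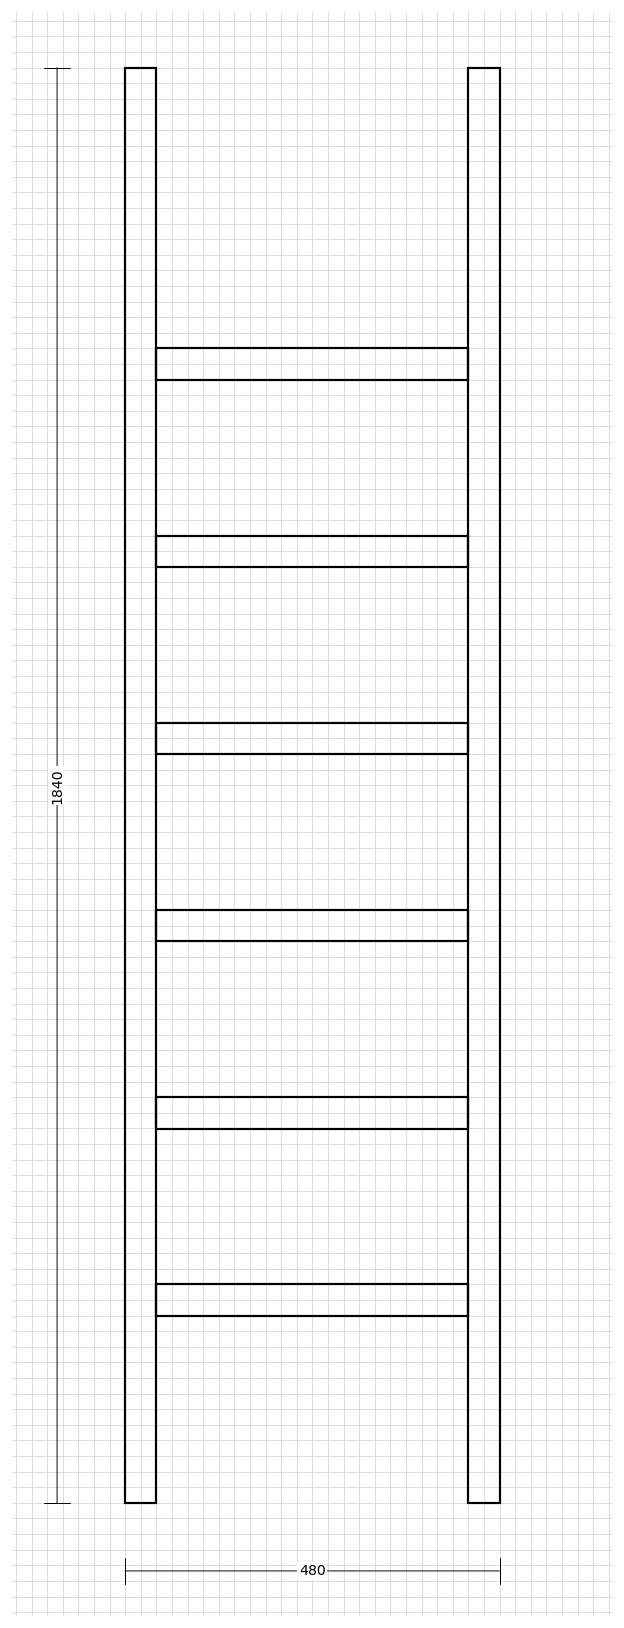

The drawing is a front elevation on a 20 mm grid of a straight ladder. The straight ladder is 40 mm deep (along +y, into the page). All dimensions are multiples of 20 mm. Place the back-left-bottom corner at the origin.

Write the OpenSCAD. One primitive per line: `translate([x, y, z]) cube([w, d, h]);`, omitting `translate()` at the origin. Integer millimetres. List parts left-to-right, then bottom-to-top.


cube([40, 40, 1840]);
translate([40, 0, 240]) cube([400, 40, 40]);
translate([40, 0, 480]) cube([400, 40, 40]);
translate([40, 0, 720]) cube([400, 40, 40]);
translate([40, 0, 960]) cube([400, 40, 40]);
translate([40, 0, 1200]) cube([400, 40, 40]);
translate([40, 0, 1440]) cube([400, 40, 40]);
translate([440, 0, 0]) cube([40, 40, 1840]);


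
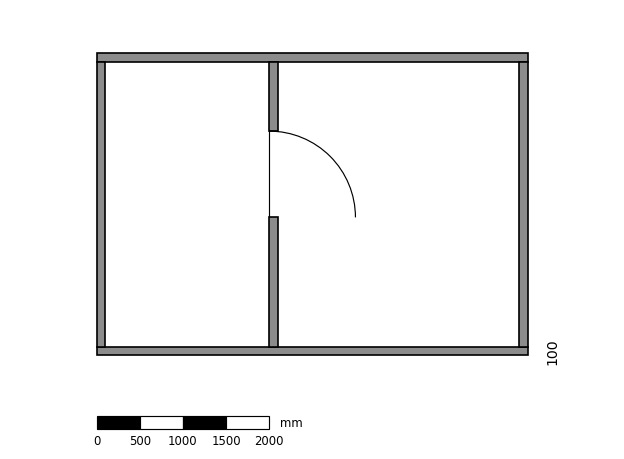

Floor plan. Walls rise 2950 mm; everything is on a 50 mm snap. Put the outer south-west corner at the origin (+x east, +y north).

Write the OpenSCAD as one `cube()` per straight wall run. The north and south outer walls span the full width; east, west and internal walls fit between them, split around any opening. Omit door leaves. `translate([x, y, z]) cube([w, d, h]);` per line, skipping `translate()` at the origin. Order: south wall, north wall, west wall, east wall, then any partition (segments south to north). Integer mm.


cube([5000, 100, 2950]);
translate([0, 3400, 0]) cube([5000, 100, 2950]);
translate([0, 100, 0]) cube([100, 3300, 2950]);
translate([4900, 100, 0]) cube([100, 3300, 2950]);
translate([2000, 100, 0]) cube([100, 1500, 2950]);
translate([2000, 2600, 0]) cube([100, 800, 2950]);


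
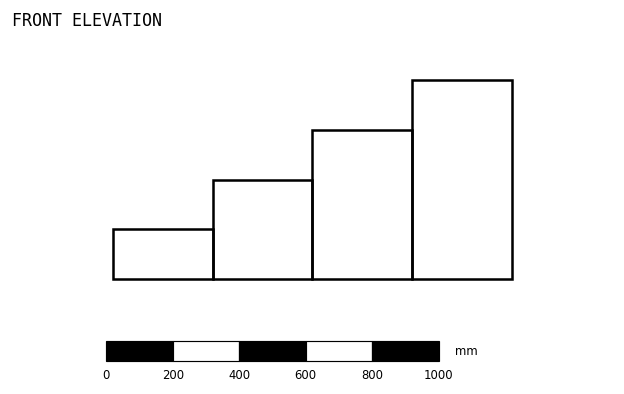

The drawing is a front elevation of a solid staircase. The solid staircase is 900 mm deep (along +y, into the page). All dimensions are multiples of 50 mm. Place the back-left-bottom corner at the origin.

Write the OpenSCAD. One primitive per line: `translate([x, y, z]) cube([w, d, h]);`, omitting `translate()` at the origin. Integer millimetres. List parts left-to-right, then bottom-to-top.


cube([300, 900, 150]);
translate([300, 0, 0]) cube([300, 900, 300]);
translate([600, 0, 0]) cube([300, 900, 450]);
translate([900, 0, 0]) cube([300, 900, 600]);
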